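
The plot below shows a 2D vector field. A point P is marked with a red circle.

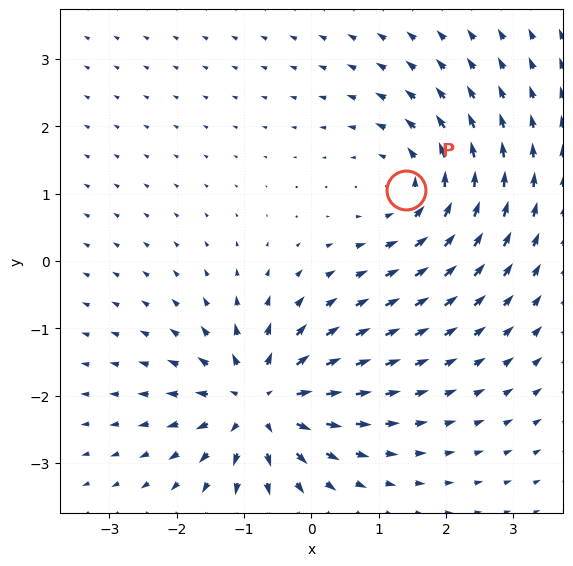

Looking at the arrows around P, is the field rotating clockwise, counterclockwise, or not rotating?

Near P at (1.4, 1.0) the arrows circulate counterclockwise. The curl (z-component) there is about +4; positive curl means counterclockwise rotation.

counterclockwise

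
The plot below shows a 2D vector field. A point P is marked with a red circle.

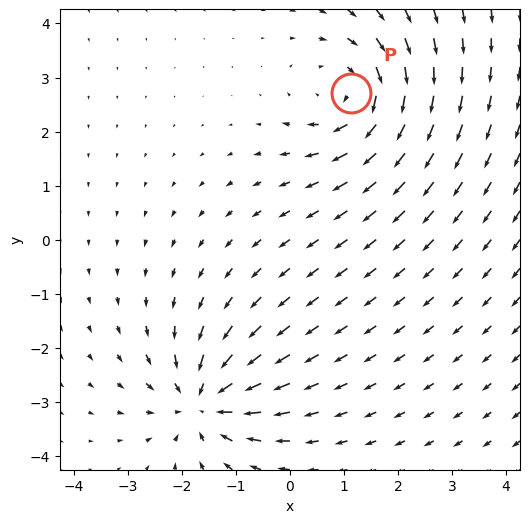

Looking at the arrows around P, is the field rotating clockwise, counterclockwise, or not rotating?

clockwise

Near P at (1.1, 2.7) the arrows circulate clockwise. The curl (z-component) there is about -4; negative curl means clockwise rotation.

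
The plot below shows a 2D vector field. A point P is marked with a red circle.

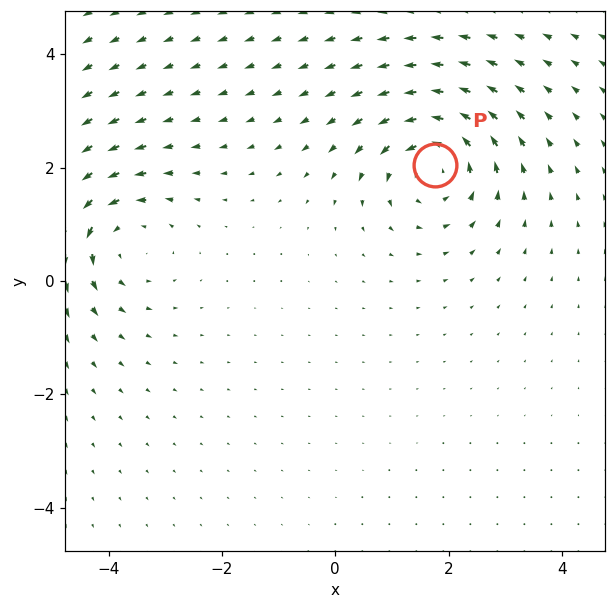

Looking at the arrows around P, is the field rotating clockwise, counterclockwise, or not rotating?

counterclockwise

Near P at (1.8, 2.0) the arrows circulate counterclockwise. The curl (z-component) there is about +5; positive curl means counterclockwise rotation.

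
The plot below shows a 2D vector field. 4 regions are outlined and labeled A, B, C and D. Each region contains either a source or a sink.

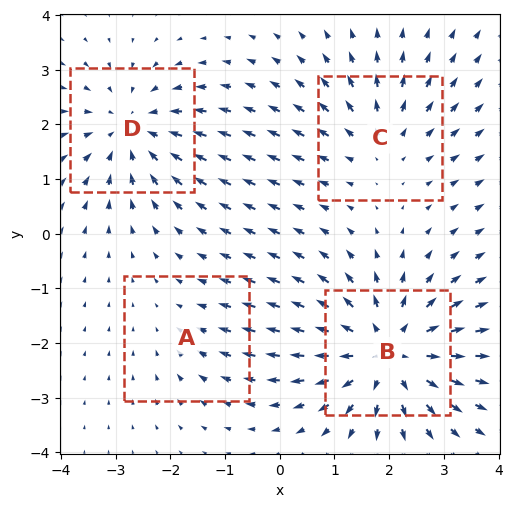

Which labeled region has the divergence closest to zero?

A

Divergence at each region's feature centre — A: about -2, B: about +6, C: about +3, D: about -4. Region A is closest to zero.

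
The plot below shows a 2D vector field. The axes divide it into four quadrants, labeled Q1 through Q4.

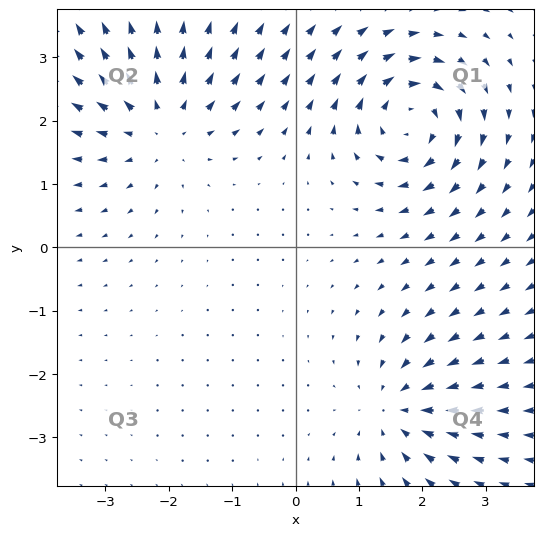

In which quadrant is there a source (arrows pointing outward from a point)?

Q2

The source sits at approximately (-2.1, 1.9), which lies in quadrant Q2. The divergence there is about +4, positive as expected for a source.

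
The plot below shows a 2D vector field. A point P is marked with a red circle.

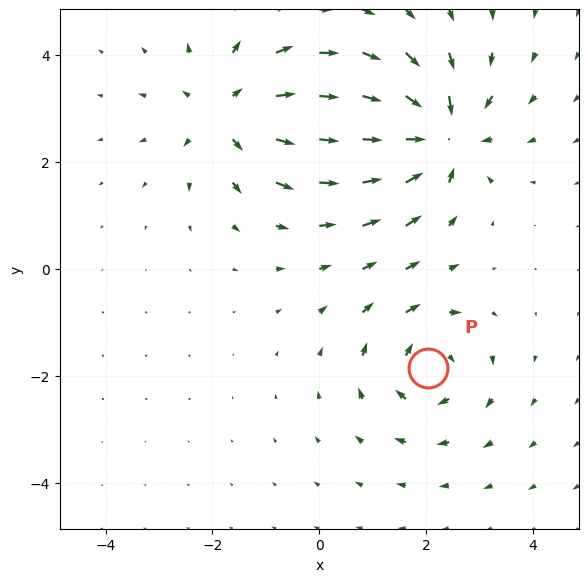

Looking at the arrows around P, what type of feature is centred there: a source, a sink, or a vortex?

vortex

At P (2.0, -1.9) the arrows circulate clockwise. Divergence ≈0, curl about -4 — near-zero divergence with nonzero curl is a vortex.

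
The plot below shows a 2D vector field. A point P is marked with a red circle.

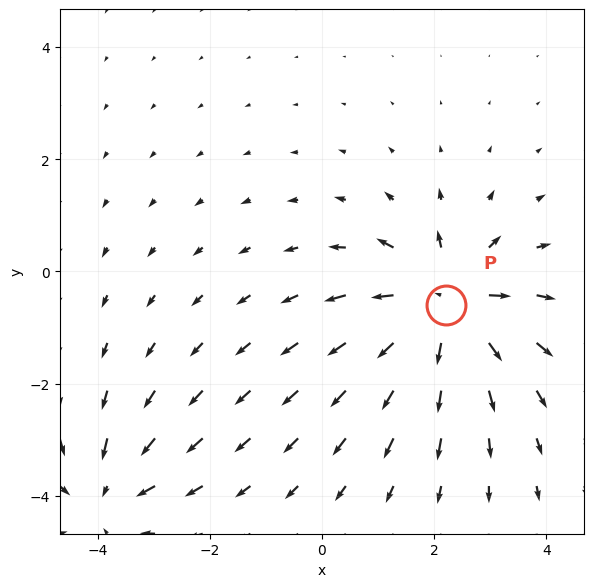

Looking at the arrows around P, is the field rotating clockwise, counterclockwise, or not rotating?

not rotating

Near P at (2.2, -0.6) the arrows show no circulation. The curl there is ≈0.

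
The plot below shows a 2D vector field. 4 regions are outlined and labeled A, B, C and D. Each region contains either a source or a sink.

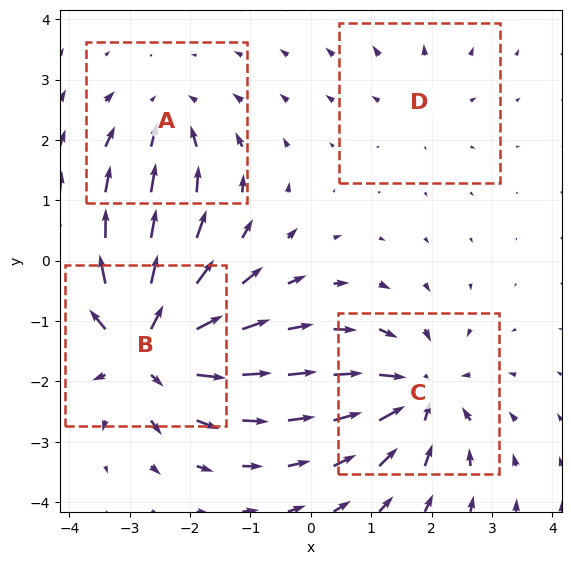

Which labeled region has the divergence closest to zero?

D

Divergence at each region's feature centre — A: about -4, B: about +8, C: about -6, D: about +2. Region D is closest to zero.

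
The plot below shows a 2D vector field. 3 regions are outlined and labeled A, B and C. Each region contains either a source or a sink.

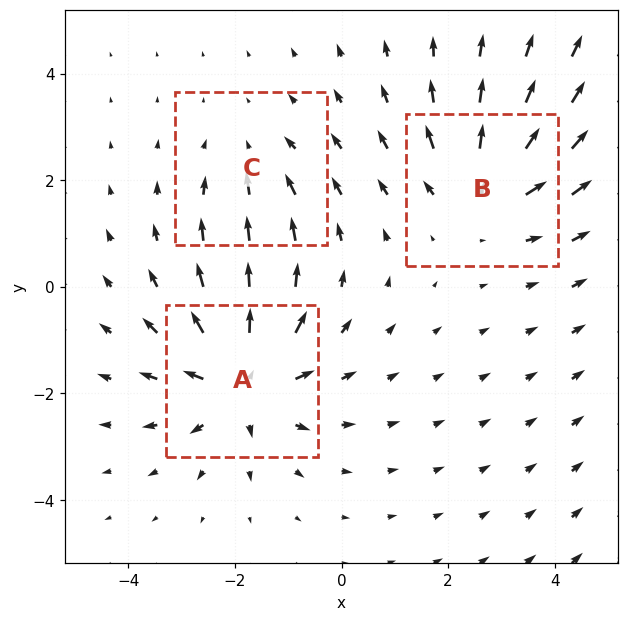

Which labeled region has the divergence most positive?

Divergence at each region's feature centre — A: about +5, B: about +3, C: about -2. Region A is most positive.

A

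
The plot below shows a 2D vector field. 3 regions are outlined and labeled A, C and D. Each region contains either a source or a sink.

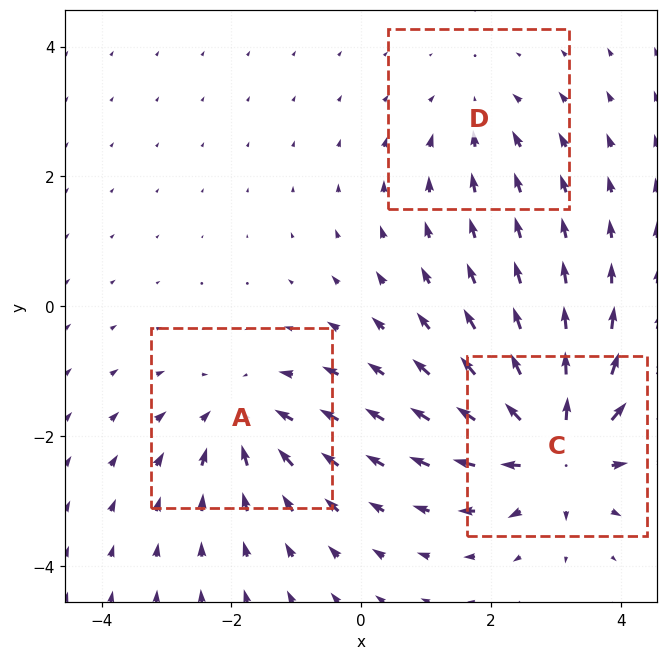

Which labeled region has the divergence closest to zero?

D

Divergence at each region's feature centre — A: about -3, C: about +5, D: about -2. Region D is closest to zero.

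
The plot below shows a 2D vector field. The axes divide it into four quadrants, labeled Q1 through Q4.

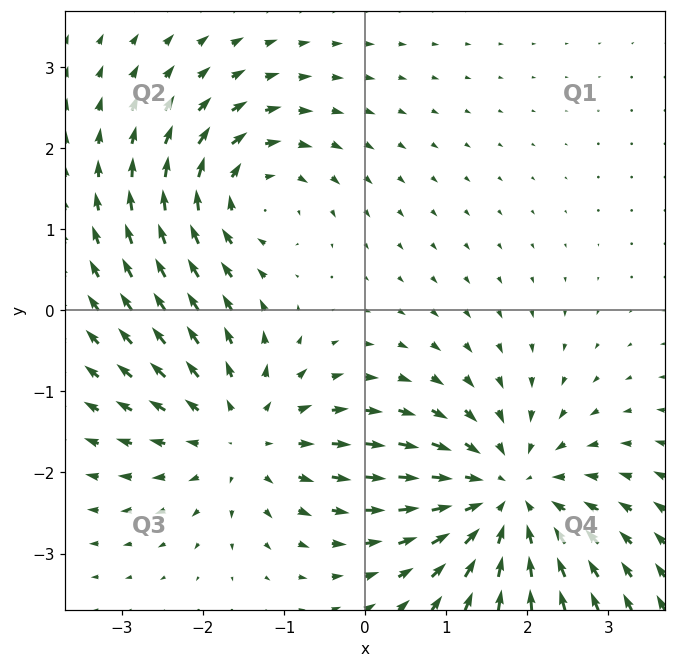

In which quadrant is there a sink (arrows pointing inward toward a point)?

The sink sits at approximately (1.7, -2.3), which lies in quadrant Q4. The divergence there is about -4, negative as expected for a sink.

Q4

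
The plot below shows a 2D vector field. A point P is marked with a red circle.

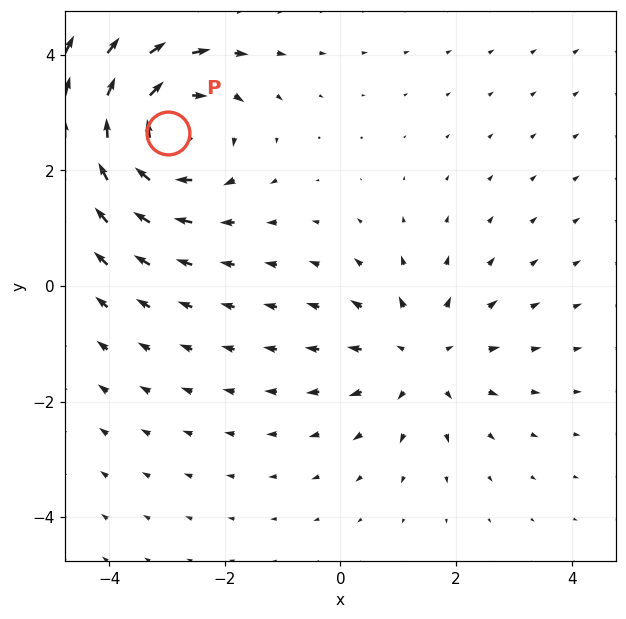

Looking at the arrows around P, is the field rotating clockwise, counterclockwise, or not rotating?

Near P at (-3.0, 2.7) the arrows circulate clockwise. The curl (z-component) there is about -4; negative curl means clockwise rotation.

clockwise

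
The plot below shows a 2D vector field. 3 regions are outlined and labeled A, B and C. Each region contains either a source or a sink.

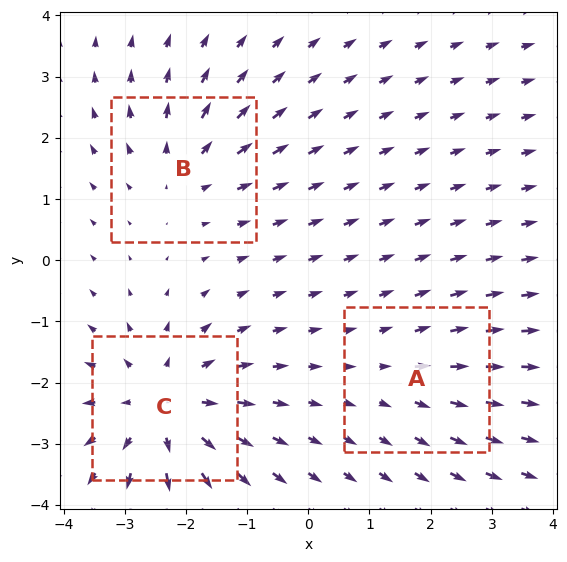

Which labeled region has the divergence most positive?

C

Divergence at each region's feature centre — A: about +2, B: about +3, C: about +5. Region C is most positive.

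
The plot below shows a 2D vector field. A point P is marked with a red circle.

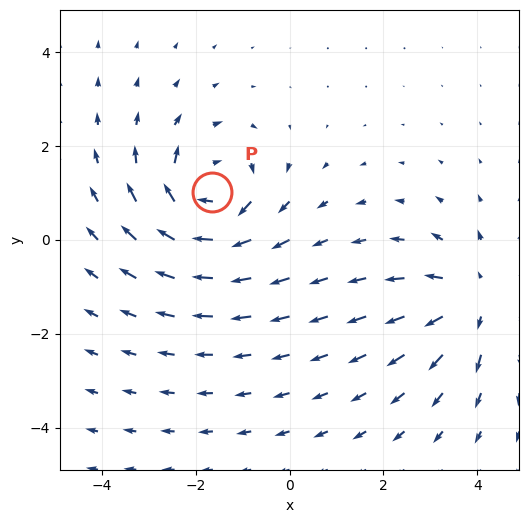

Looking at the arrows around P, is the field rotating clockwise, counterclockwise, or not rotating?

clockwise

Near P at (-1.7, 1.0) the arrows circulate clockwise. The curl (z-component) there is about -5; negative curl means clockwise rotation.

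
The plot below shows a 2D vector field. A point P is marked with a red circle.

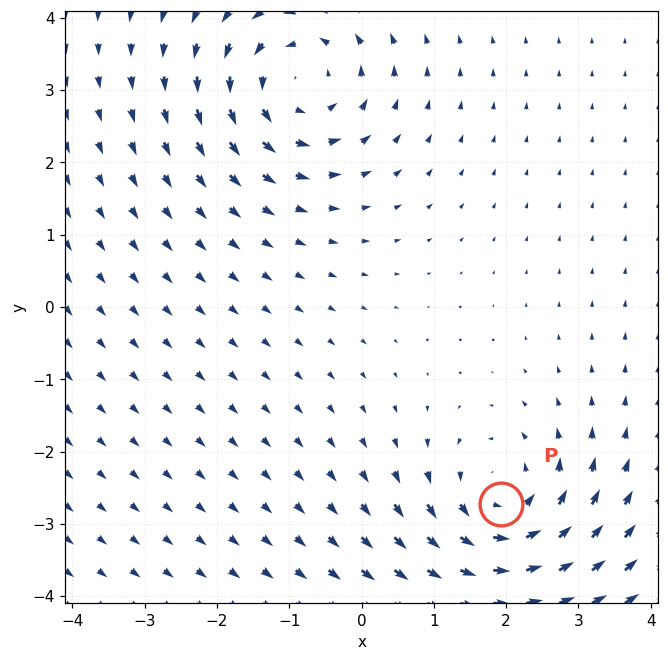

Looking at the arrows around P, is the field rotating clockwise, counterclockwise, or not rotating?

counterclockwise

Near P at (1.9, -2.7) the arrows circulate counterclockwise. The curl (z-component) there is about +5; positive curl means counterclockwise rotation.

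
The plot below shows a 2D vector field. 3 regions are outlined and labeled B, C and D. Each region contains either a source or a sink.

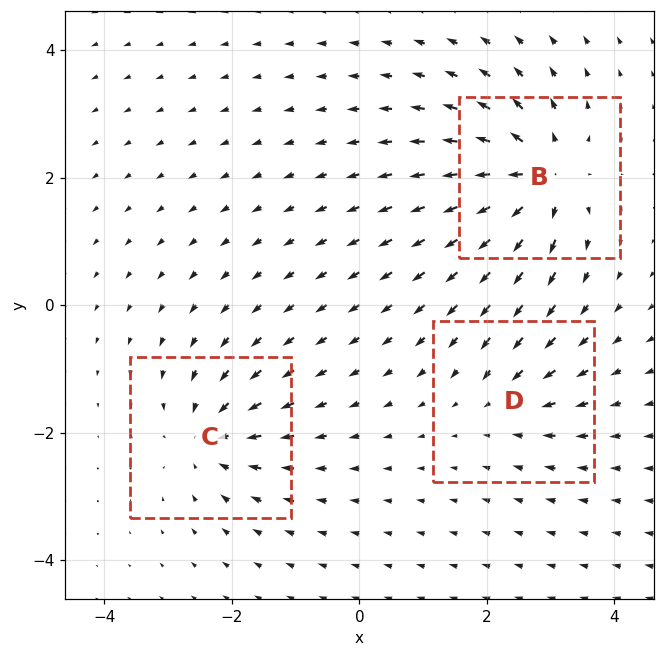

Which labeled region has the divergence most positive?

Divergence at each region's feature centre — B: about +6, C: about -4, D: about -3. Region B is most positive.

B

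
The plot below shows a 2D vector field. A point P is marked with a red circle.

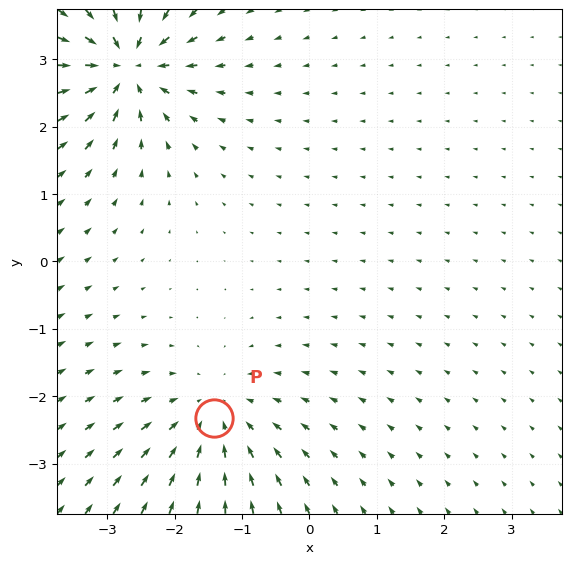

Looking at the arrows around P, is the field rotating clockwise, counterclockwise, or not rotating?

not rotating

Near P at (-1.4, -2.3) the arrows show no circulation. The curl there is ≈0.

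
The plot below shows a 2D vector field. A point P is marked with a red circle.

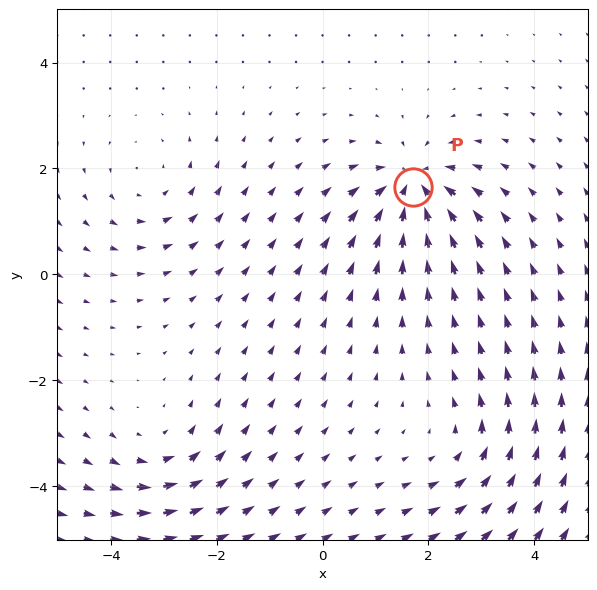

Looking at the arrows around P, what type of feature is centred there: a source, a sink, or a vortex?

sink

At P (1.7, 1.7) the arrows converge inward. Divergence about -7, curl ≈0 — negative divergence with near-zero curl is a sink.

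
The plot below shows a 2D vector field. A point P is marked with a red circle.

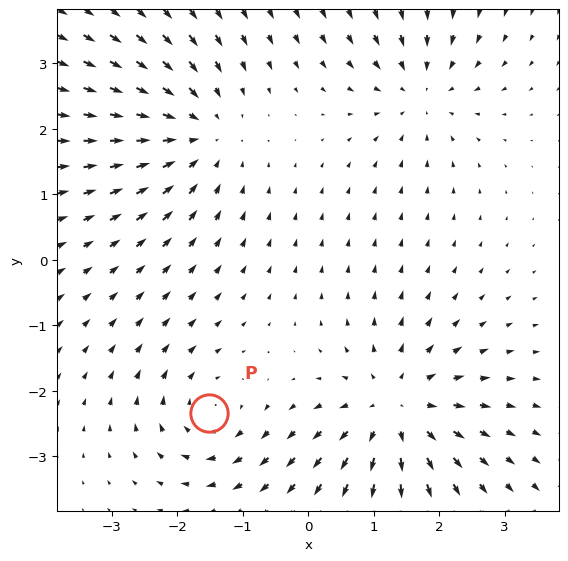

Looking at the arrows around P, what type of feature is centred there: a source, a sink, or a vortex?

vortex

At P (-1.5, -2.3) the arrows circulate clockwise. Divergence ≈0, curl about -4 — near-zero divergence with nonzero curl is a vortex.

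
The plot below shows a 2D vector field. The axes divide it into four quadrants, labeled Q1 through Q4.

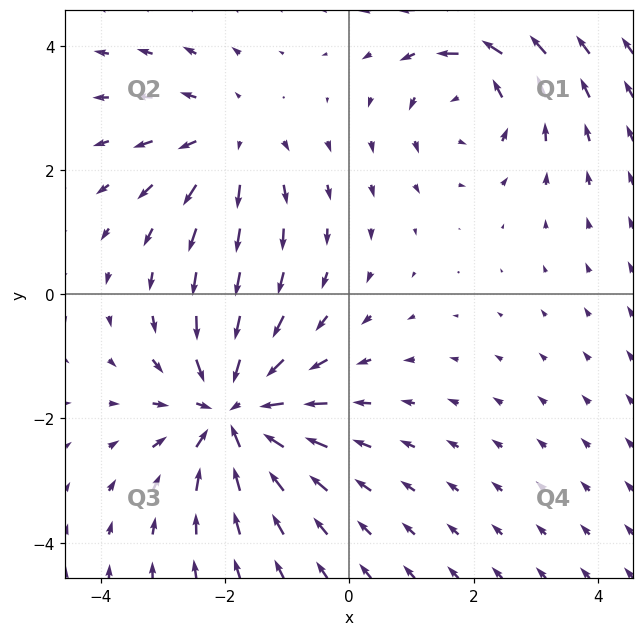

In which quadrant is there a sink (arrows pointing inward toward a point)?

Q3

The sink sits at approximately (-1.9, -1.9), which lies in quadrant Q3. The divergence there is about -5, negative as expected for a sink.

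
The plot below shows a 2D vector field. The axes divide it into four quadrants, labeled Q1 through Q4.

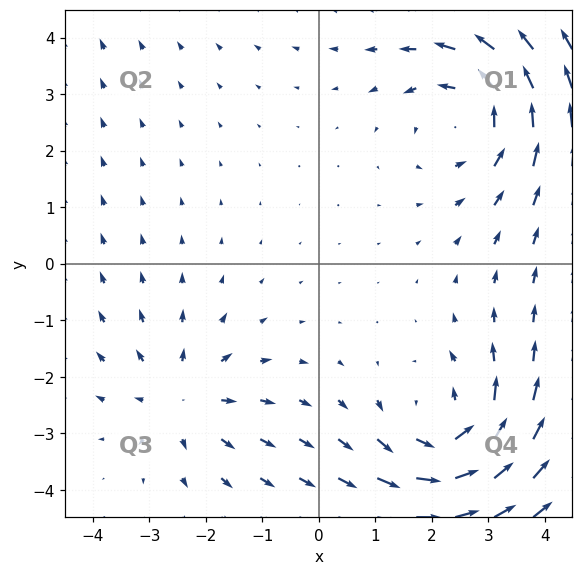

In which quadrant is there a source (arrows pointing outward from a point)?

Q3

The source sits at approximately (-2.4, -2.4), which lies in quadrant Q3. The divergence there is about +3, positive as expected for a source.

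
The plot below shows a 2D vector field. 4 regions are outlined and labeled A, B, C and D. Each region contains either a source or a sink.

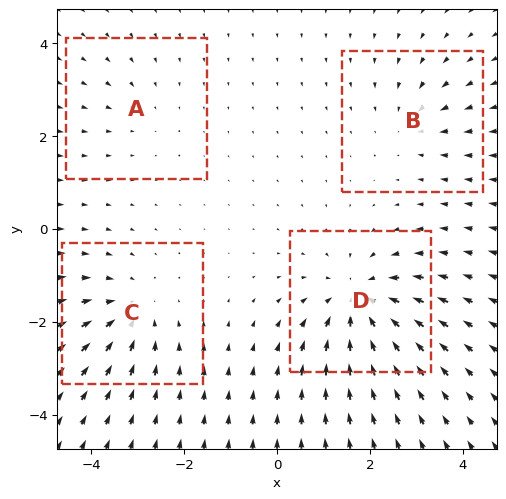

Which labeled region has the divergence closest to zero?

A

Divergence at each region's feature centre — A: about -2, B: about -3, C: about -4, D: about -6. Region A is closest to zero.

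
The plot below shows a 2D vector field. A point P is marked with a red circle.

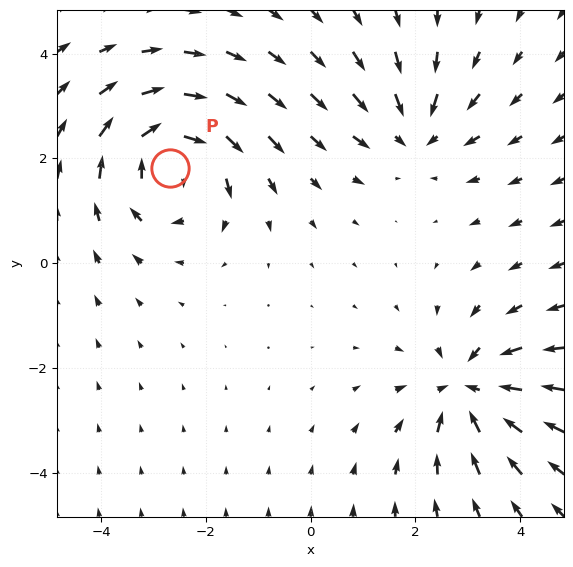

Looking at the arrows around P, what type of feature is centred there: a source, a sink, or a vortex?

vortex

At P (-2.7, 1.8) the arrows circulate clockwise. Divergence ≈0, curl about -5 — near-zero divergence with nonzero curl is a vortex.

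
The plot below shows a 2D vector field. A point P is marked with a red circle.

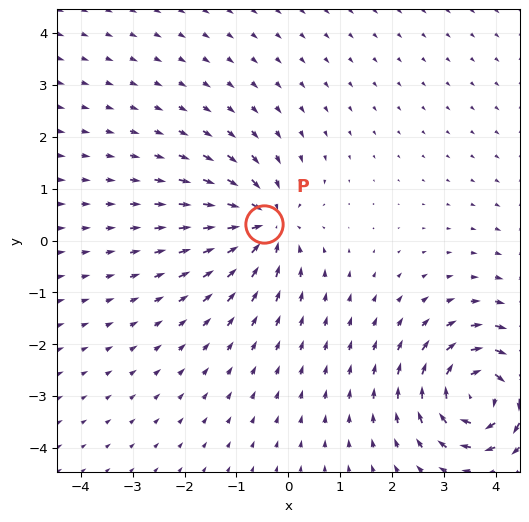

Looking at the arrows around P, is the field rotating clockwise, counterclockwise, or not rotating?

not rotating

Near P at (-0.5, 0.3) the arrows show no circulation. The curl there is ≈0.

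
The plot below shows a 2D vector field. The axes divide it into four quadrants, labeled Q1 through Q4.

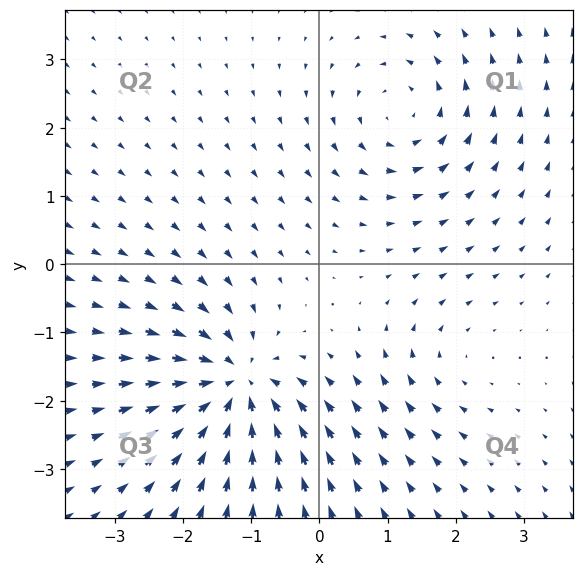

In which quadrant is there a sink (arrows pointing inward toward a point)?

Q3

The sink sits at approximately (-1.2, -1.8), which lies in quadrant Q3. The divergence there is about -7, negative as expected for a sink.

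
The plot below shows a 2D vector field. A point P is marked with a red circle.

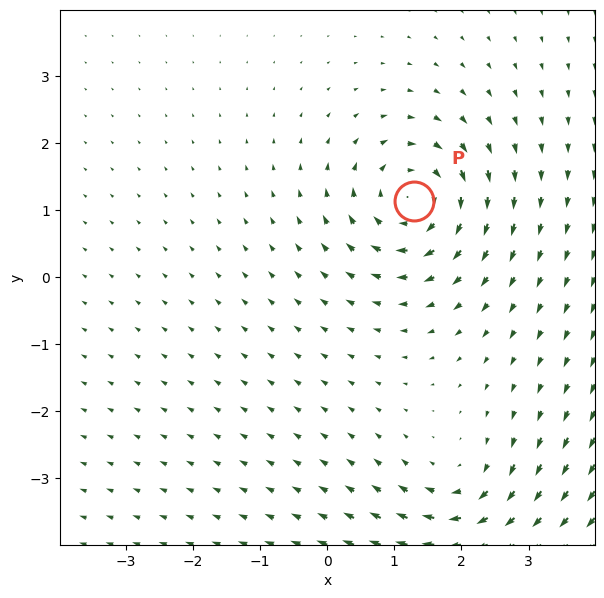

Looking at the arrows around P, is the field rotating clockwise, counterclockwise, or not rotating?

clockwise

Near P at (1.3, 1.1) the arrows circulate clockwise. The curl (z-component) there is about -6; negative curl means clockwise rotation.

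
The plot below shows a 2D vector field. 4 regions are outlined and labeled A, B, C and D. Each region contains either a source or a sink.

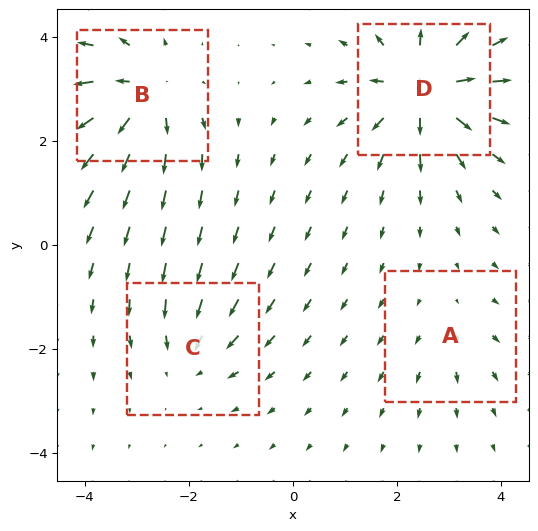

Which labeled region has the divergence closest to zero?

A

Divergence at each region's feature centre — A: about +2, B: about +6, C: about -4, D: about +8. Region A is closest to zero.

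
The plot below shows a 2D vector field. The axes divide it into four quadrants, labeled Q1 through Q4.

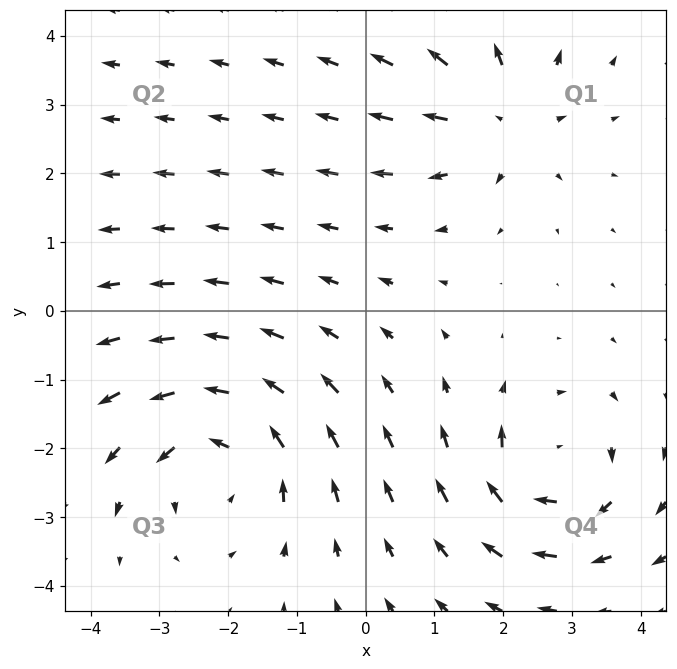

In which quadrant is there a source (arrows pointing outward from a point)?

Q1

The source sits at approximately (2.0, 2.8), which lies in quadrant Q1. The divergence there is about +4, positive as expected for a source.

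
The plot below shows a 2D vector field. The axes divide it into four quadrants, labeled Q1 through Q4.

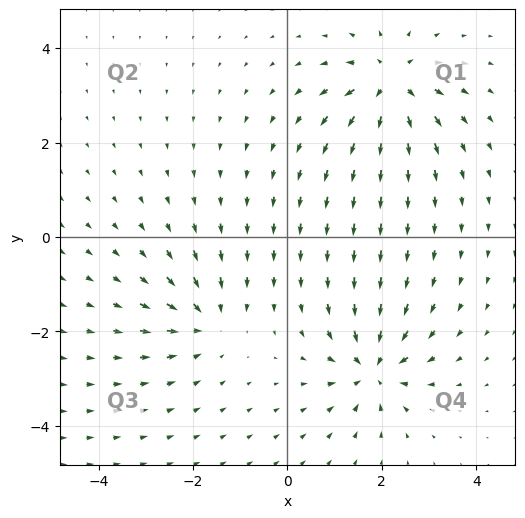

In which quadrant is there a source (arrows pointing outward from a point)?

The source sits at approximately (2.2, 3.2), which lies in quadrant Q1. The divergence there is about +7, positive as expected for a source.

Q1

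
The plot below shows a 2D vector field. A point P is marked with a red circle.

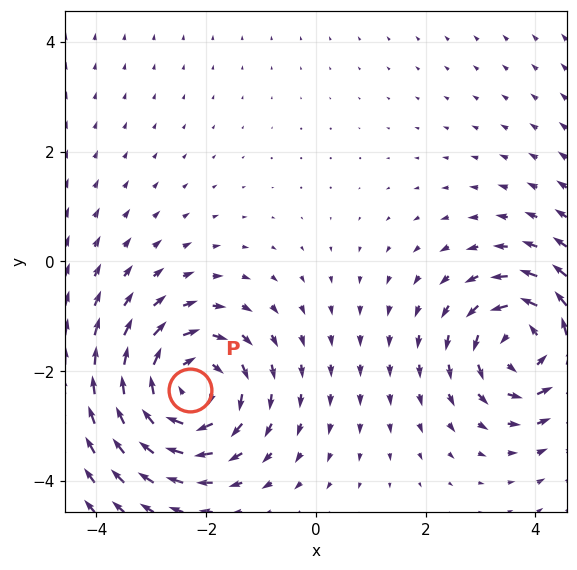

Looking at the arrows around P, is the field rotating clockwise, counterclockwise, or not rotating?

clockwise

Near P at (-2.3, -2.3) the arrows circulate clockwise. The curl (z-component) there is about -4; negative curl means clockwise rotation.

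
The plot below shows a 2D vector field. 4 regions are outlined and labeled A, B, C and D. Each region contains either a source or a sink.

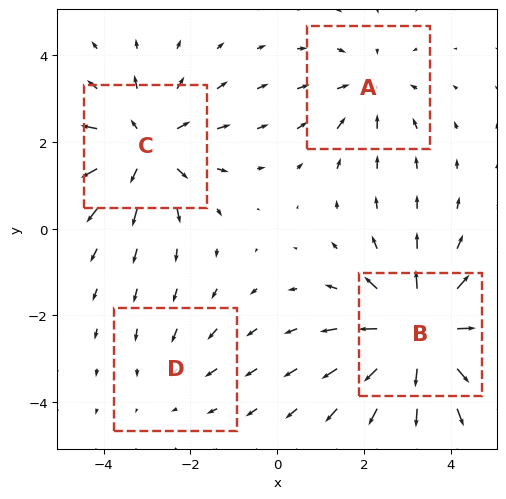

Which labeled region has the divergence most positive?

Divergence at each region's feature centre — A: about -3, B: about +6, C: about +5, D: about -2. Region B is most positive.

B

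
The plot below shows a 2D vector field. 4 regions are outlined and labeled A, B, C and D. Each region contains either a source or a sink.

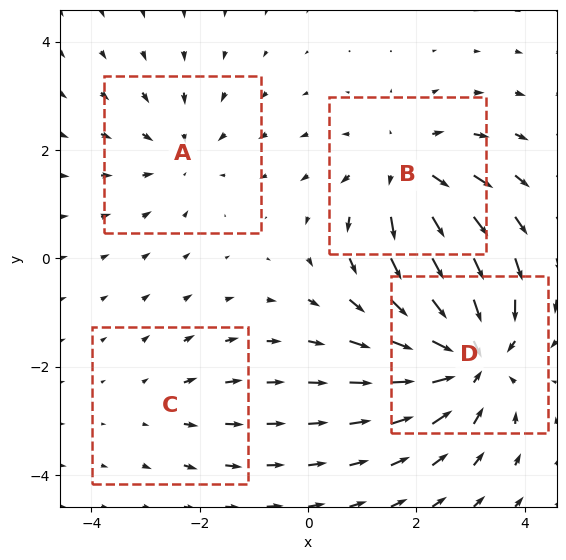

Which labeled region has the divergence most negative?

D

Divergence at each region's feature centre — A: about -3, B: about +4, C: about +2, D: about -6. Region D is most negative.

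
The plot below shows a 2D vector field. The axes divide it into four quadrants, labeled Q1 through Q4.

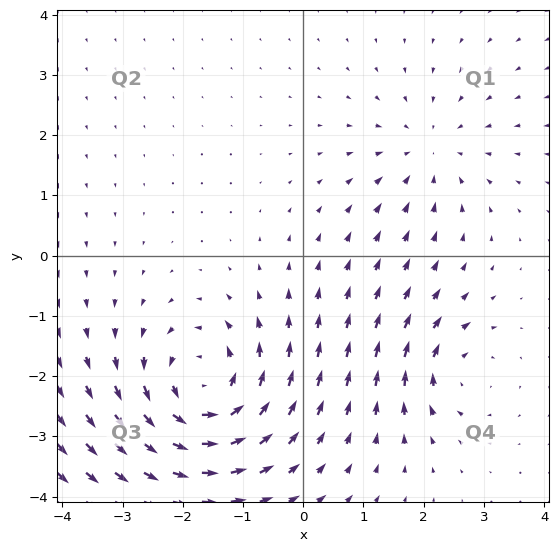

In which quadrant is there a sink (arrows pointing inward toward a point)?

Q1

The sink sits at approximately (2.1, 1.7), which lies in quadrant Q1. The divergence there is about -3, negative as expected for a sink.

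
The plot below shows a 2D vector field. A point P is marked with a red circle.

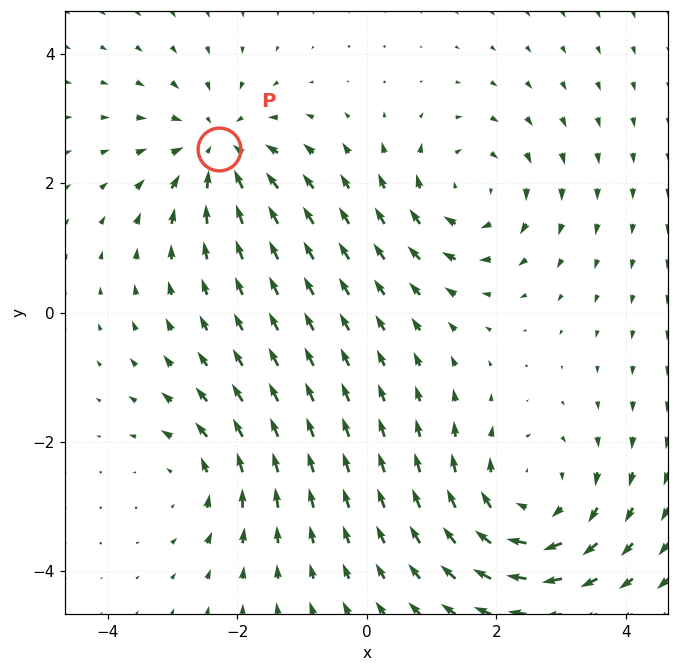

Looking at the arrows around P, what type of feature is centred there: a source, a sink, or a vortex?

At P (-2.3, 2.5) the arrows converge inward. Divergence about -4, curl ≈0 — negative divergence with near-zero curl is a sink.

sink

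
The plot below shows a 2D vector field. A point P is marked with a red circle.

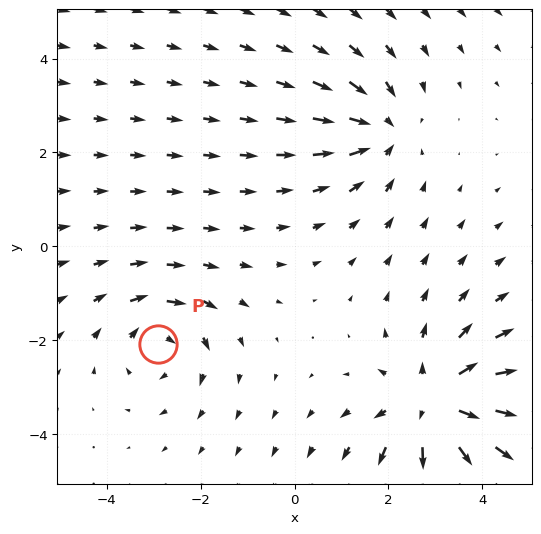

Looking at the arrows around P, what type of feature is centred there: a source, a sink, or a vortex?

vortex

At P (-2.9, -2.1) the arrows circulate clockwise. Divergence ≈0, curl about -3 — near-zero divergence with nonzero curl is a vortex.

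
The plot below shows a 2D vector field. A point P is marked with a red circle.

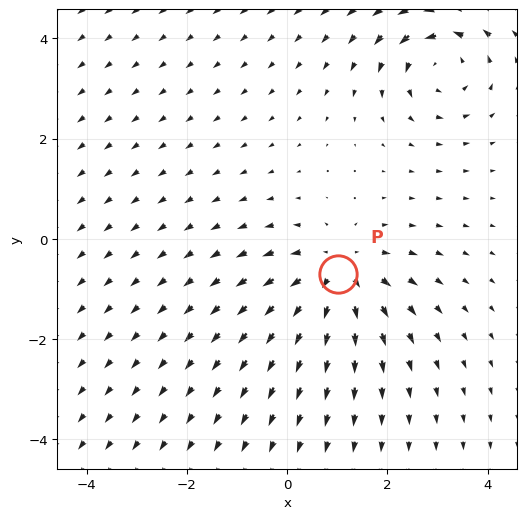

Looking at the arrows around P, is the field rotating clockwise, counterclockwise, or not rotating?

Near P at (1.0, -0.7) the arrows show no circulation. The curl there is ≈0.

not rotating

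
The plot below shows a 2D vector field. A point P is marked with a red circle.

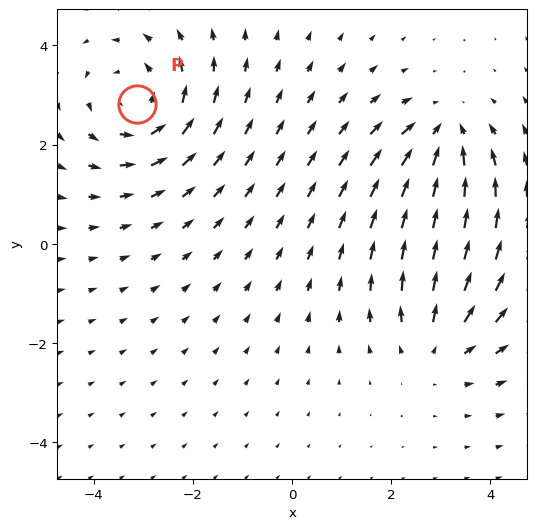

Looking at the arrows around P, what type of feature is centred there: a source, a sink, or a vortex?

vortex

At P (-3.1, 2.8) the arrows circulate counterclockwise. Divergence ≈0, curl about +3 — near-zero divergence with nonzero curl is a vortex.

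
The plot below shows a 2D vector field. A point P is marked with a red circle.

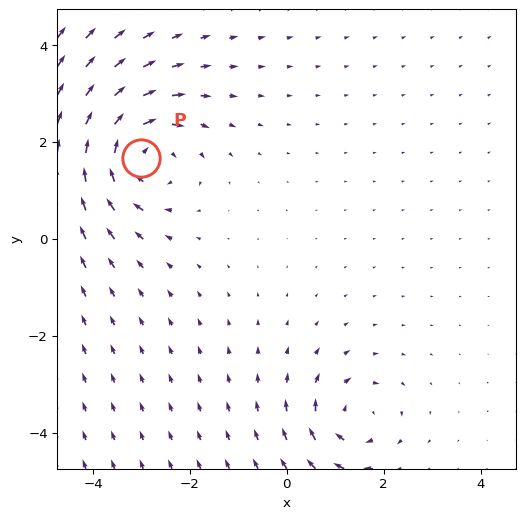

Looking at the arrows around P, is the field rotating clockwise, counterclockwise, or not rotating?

clockwise

Near P at (-3.0, 1.7) the arrows circulate clockwise. The curl (z-component) there is about -5; negative curl means clockwise rotation.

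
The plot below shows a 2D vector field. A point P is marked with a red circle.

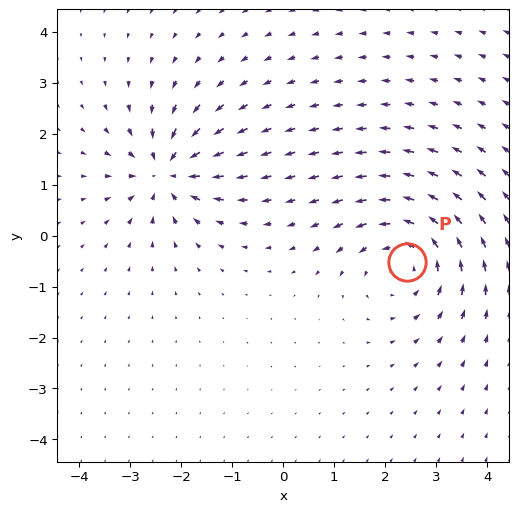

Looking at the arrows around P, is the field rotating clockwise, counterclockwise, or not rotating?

counterclockwise

Near P at (2.4, -0.5) the arrows circulate counterclockwise. The curl (z-component) there is about +4; positive curl means counterclockwise rotation.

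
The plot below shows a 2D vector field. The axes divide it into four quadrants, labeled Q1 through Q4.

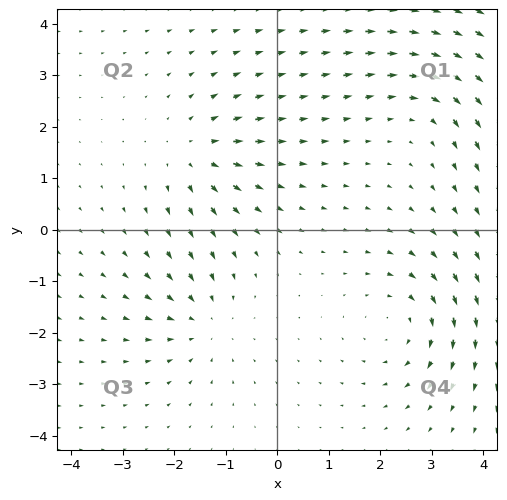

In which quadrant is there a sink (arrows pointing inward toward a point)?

The sink sits at approximately (-1.4, -1.8), which lies in quadrant Q3. The divergence there is about -3, negative as expected for a sink.

Q3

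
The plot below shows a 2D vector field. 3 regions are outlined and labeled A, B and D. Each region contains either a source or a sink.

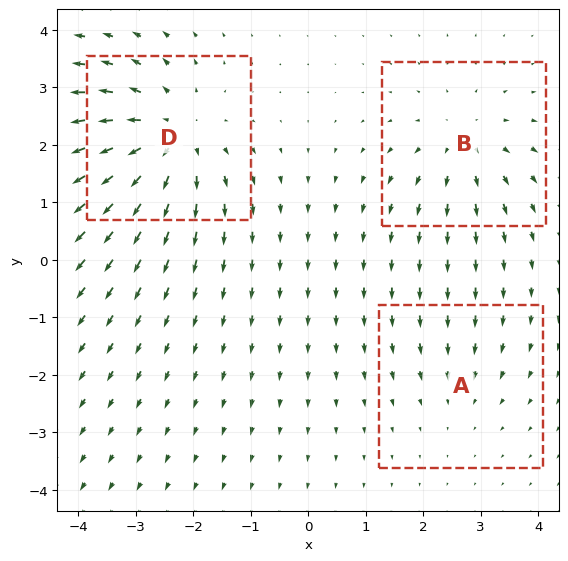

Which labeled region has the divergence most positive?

D

Divergence at each region's feature centre — A: about -2, B: about +3, D: about +5. Region D is most positive.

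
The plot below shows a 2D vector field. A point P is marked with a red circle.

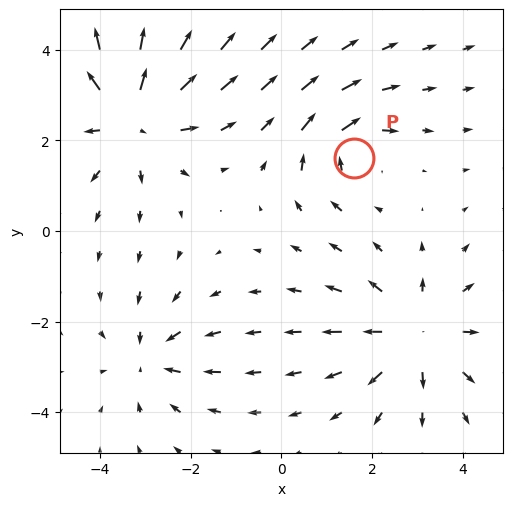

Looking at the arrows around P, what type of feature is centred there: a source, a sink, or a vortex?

At P (1.6, 1.6) the arrows circulate clockwise. Divergence ≈0, curl about -3 — near-zero divergence with nonzero curl is a vortex.

vortex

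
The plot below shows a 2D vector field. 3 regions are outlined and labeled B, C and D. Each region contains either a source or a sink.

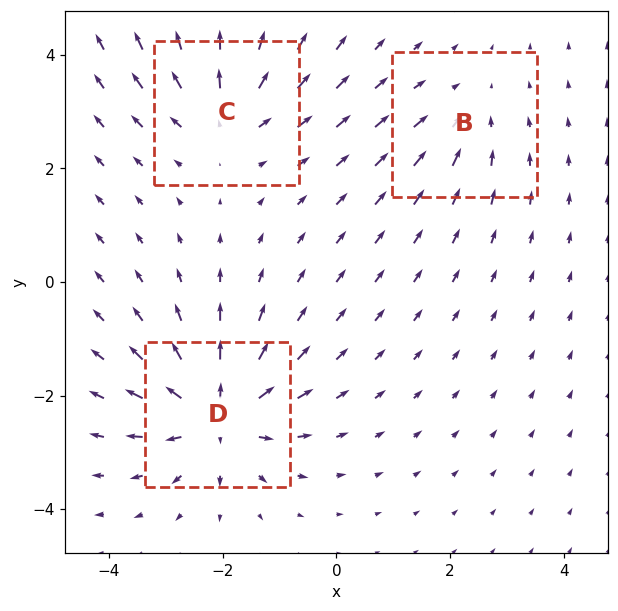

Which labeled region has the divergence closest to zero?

B

Divergence at each region's feature centre — B: about -2, C: about +4, D: about +6. Region B is closest to zero.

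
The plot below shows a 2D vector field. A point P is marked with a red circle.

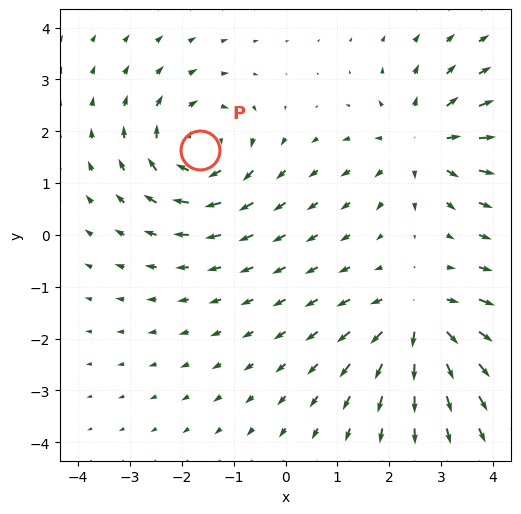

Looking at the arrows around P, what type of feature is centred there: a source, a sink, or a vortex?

At P (-1.6, 1.6) the arrows circulate clockwise. Divergence ≈0, curl about -4 — near-zero divergence with nonzero curl is a vortex.

vortex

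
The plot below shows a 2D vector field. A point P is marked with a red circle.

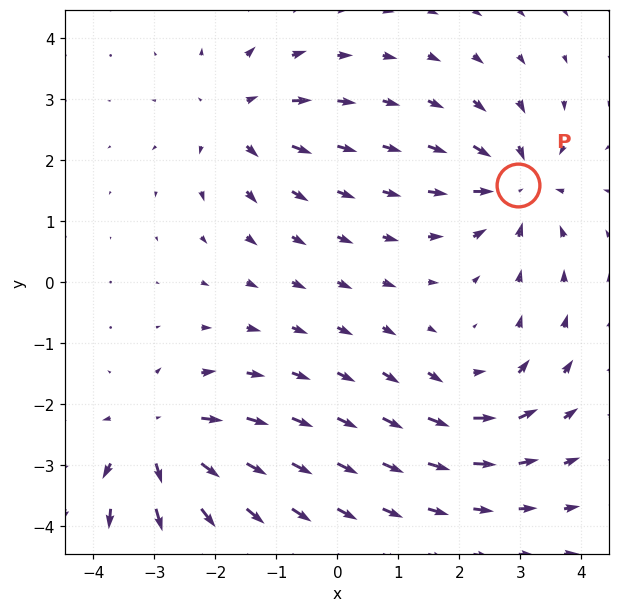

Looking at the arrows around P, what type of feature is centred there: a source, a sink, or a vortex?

sink

At P (3.0, 1.6) the arrows converge inward. Divergence about -5, curl ≈0 — negative divergence with near-zero curl is a sink.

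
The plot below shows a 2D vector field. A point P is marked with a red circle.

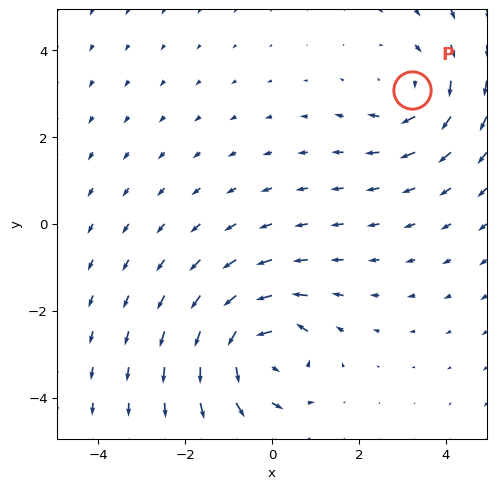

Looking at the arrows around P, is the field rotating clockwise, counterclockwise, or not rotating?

clockwise

Near P at (3.2, 3.1) the arrows circulate clockwise. The curl (z-component) there is about -3; negative curl means clockwise rotation.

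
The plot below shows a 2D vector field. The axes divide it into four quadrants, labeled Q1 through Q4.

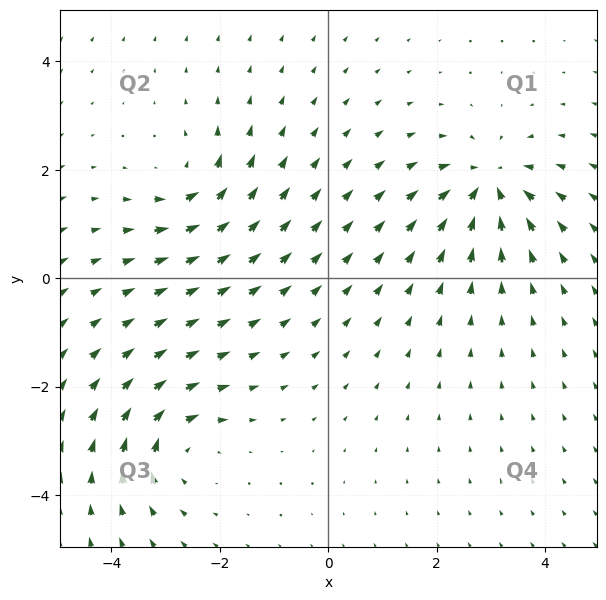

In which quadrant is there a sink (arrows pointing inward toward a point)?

The sink sits at approximately (3.0, 1.7), which lies in quadrant Q1. The divergence there is about -6, negative as expected for a sink.

Q1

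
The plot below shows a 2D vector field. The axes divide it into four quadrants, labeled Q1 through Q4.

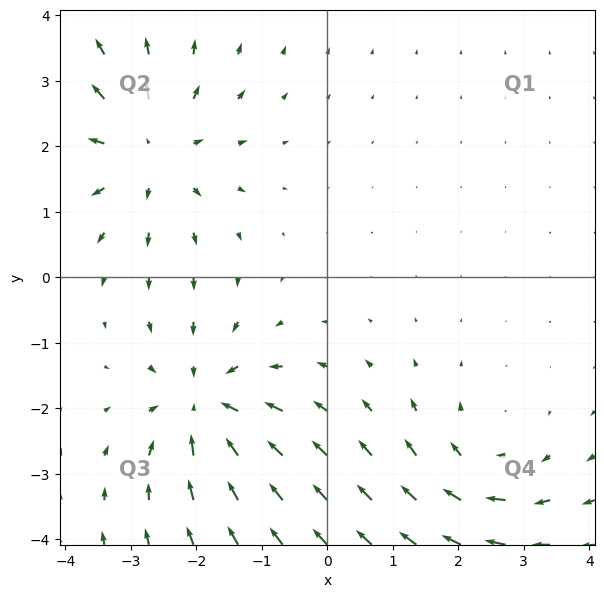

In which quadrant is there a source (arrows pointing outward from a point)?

Q2

The source sits at approximately (-2.7, 1.9), which lies in quadrant Q2. The divergence there is about +4, positive as expected for a source.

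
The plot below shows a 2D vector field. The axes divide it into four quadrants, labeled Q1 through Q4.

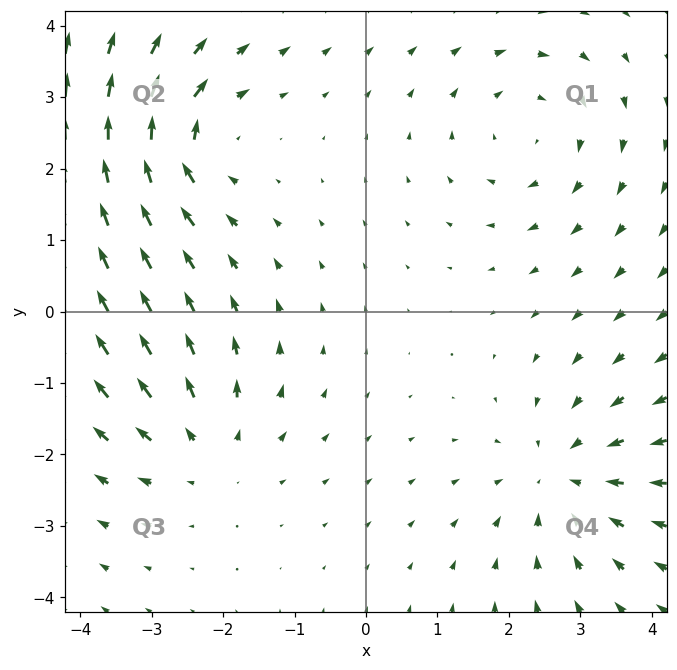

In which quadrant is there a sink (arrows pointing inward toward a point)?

Q4

The sink sits at approximately (2.7, -2.3), which lies in quadrant Q4. The divergence there is about -4, negative as expected for a sink.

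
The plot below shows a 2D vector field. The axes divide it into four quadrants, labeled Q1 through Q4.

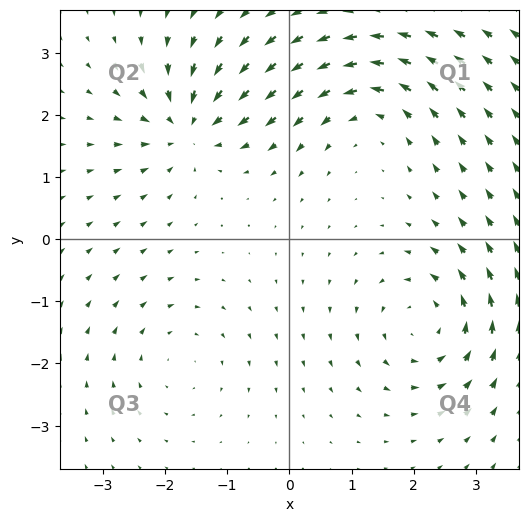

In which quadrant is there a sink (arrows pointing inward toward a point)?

Q2

The sink sits at approximately (-1.6, 1.8), which lies in quadrant Q2. The divergence there is about -6, negative as expected for a sink.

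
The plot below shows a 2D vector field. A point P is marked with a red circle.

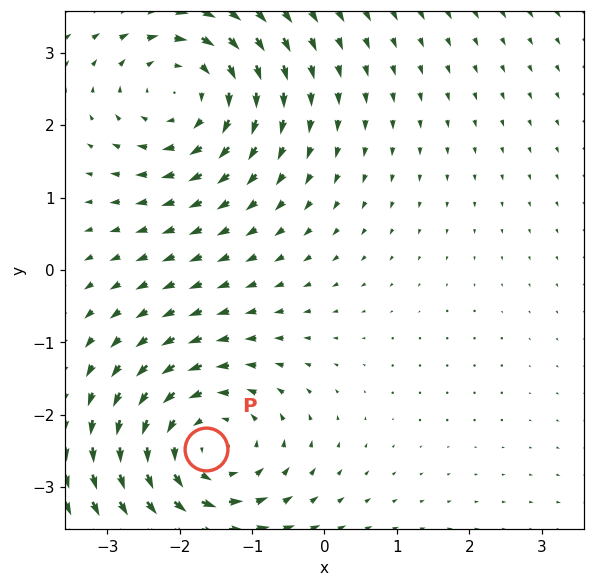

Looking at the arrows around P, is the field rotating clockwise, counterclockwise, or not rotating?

Near P at (-1.6, -2.5) the arrows circulate counterclockwise. The curl (z-component) there is about +3; positive curl means counterclockwise rotation.

counterclockwise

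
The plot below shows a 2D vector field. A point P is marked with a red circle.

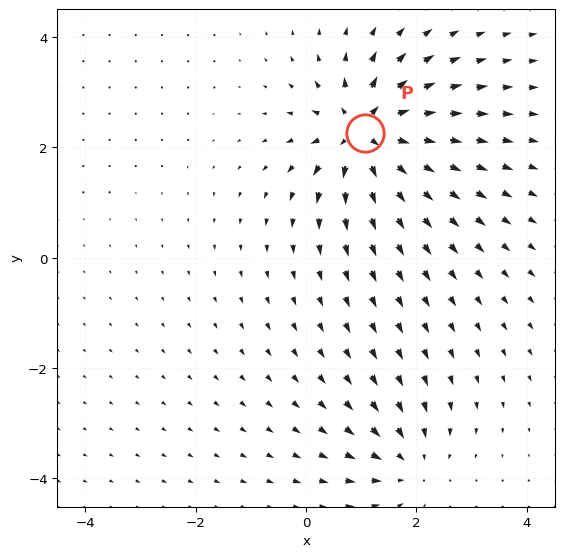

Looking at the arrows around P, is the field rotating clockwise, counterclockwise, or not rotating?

not rotating

Near P at (1.1, 2.3) the arrows show no circulation. The curl there is ≈0.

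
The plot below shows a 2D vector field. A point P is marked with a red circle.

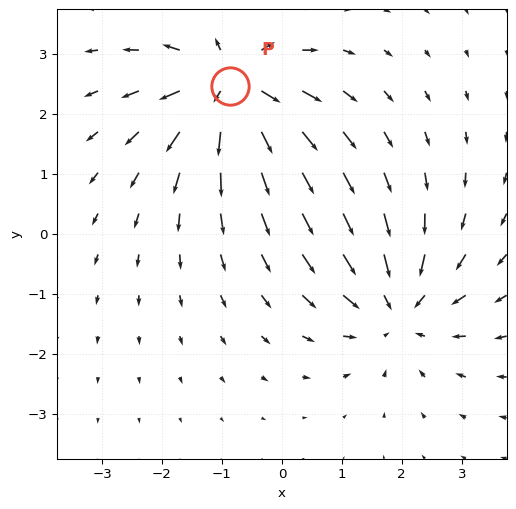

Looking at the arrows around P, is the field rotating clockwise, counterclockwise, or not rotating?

Near P at (-0.9, 2.5) the arrows show no circulation. The curl there is ≈0.

not rotating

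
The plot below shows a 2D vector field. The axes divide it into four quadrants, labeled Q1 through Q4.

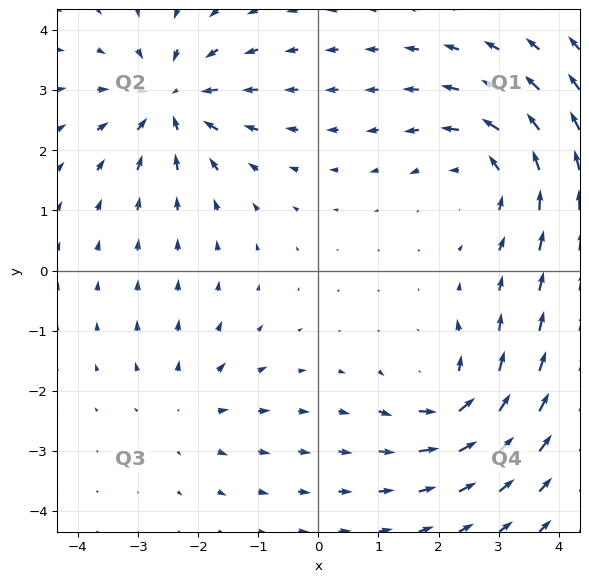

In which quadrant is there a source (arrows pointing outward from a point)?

The source sits at approximately (-2.2, -2.3), which lies in quadrant Q3. The divergence there is about +3, positive as expected for a source.

Q3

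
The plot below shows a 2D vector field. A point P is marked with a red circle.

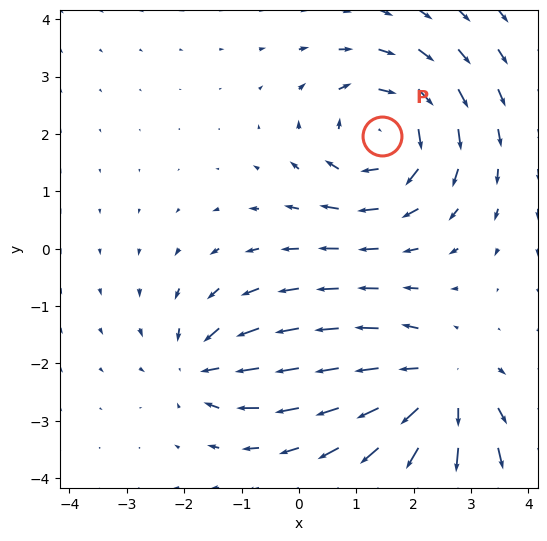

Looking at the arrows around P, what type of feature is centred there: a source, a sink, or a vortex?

vortex

At P (1.5, 2.0) the arrows circulate clockwise. Divergence ≈0, curl about -5 — near-zero divergence with nonzero curl is a vortex.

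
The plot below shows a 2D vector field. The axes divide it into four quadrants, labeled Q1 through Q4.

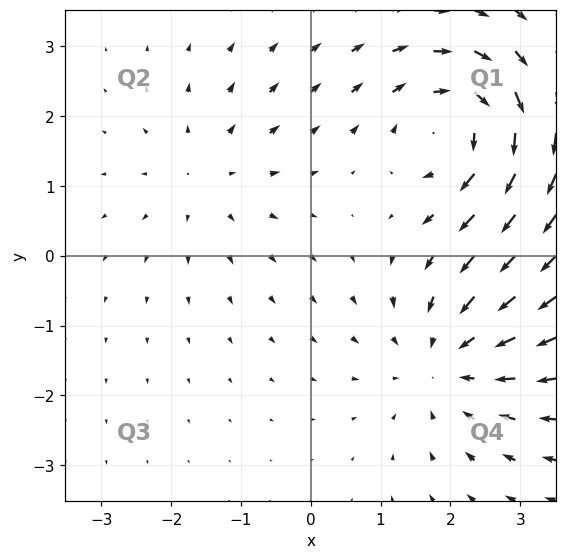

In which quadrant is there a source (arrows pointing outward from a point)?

Q2

The source sits at approximately (-1.5, 1.1), which lies in quadrant Q2. The divergence there is about +3, positive as expected for a source.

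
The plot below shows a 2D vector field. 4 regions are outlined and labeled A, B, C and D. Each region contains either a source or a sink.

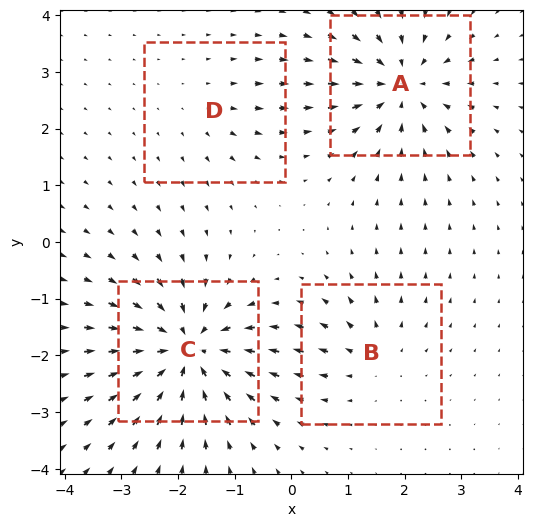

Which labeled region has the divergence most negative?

C

Divergence at each region's feature centre — A: about -6, B: about +3, C: about -8, D: about +2. Region C is most negative.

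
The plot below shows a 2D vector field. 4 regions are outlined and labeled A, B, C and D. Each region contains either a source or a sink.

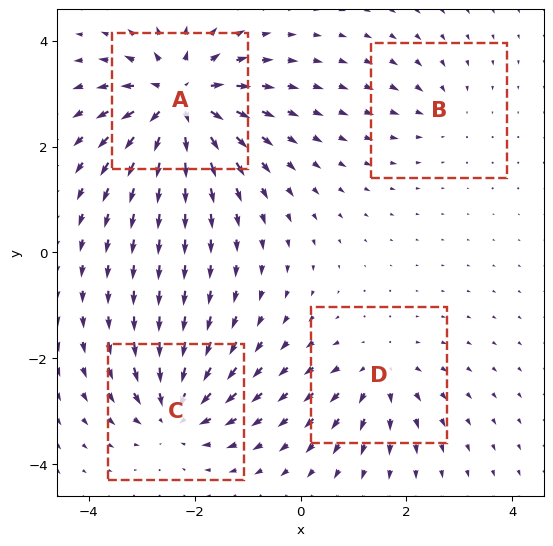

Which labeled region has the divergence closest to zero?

B

Divergence at each region's feature centre — A: about +9, B: about -3, C: about -6, D: about +4. Region B is closest to zero.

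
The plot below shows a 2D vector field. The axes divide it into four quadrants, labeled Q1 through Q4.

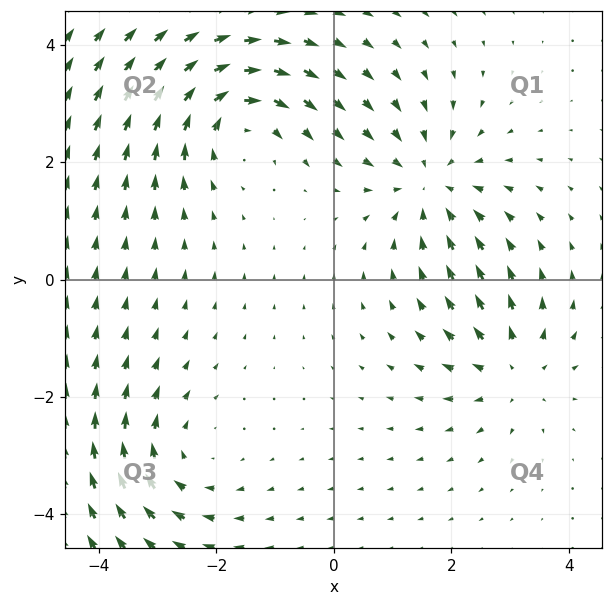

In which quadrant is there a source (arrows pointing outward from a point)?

The source sits at approximately (3.1, -1.5), which lies in quadrant Q4. The divergence there is about +4, positive as expected for a source.

Q4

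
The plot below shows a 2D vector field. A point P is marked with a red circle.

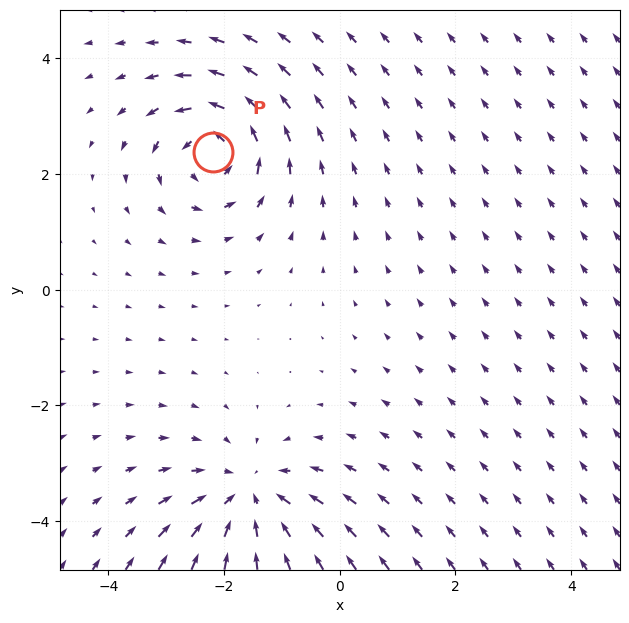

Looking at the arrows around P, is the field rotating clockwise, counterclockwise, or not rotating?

Near P at (-2.2, 2.4) the arrows circulate counterclockwise. The curl (z-component) there is about +4; positive curl means counterclockwise rotation.

counterclockwise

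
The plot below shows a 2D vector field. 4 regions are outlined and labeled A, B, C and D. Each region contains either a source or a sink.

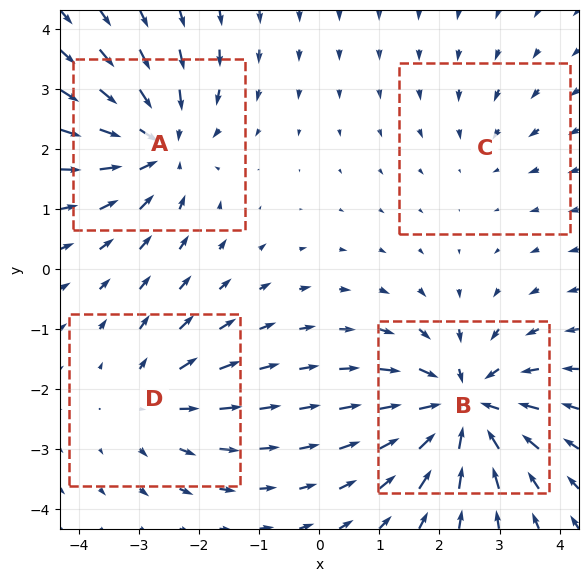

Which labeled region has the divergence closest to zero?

Divergence at each region's feature centre — A: about -5, B: about -7, C: about -2, D: about +3. Region C is closest to zero.

C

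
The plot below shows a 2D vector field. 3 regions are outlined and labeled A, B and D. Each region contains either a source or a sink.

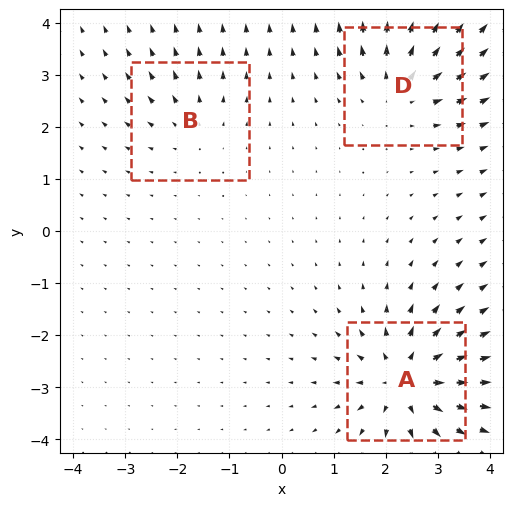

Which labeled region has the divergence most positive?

Divergence at each region's feature centre — A: about +6, B: about +2, D: about +4. Region A is most positive.

A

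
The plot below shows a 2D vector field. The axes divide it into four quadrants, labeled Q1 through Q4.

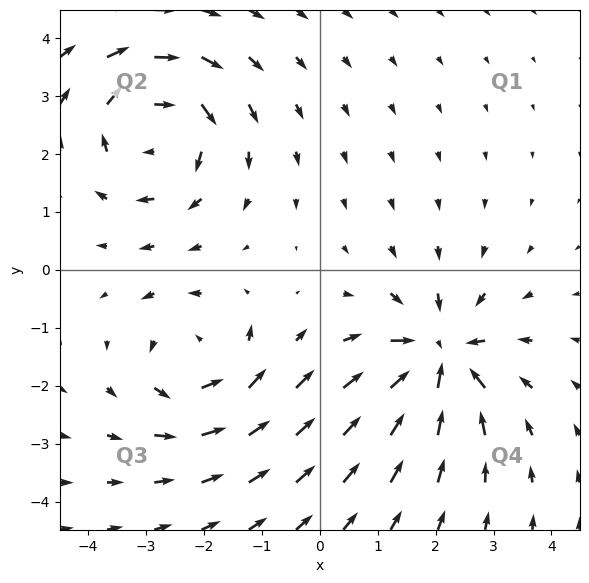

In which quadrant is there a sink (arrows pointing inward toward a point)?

Q4

The sink sits at approximately (2.1, -1.5), which lies in quadrant Q4. The divergence there is about -5, negative as expected for a sink.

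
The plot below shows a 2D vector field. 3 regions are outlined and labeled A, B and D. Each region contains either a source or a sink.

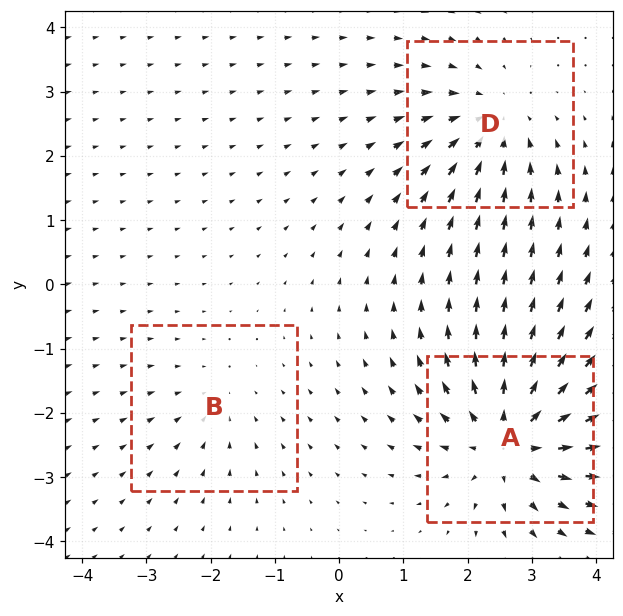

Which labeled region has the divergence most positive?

Divergence at each region's feature centre — A: about +5, B: about -2, D: about -4. Region A is most positive.

A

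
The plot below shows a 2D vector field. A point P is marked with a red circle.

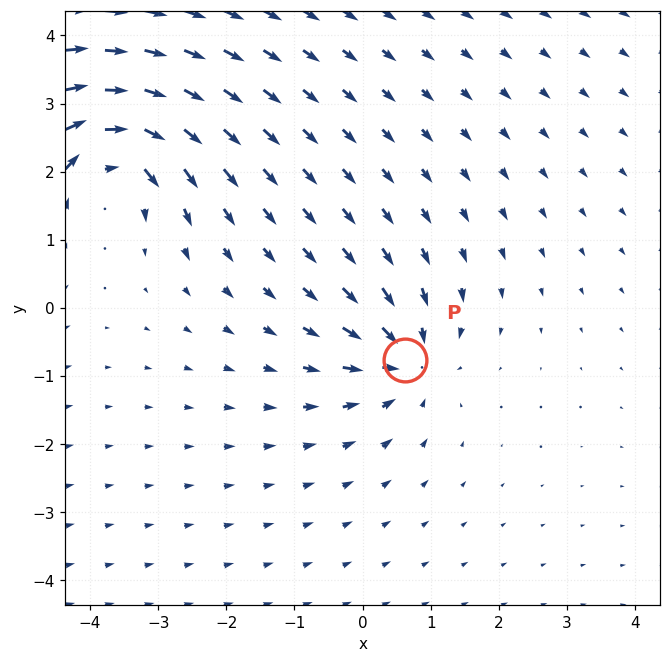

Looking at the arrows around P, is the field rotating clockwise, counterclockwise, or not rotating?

Near P at (0.6, -0.8) the arrows show no circulation. The curl there is ≈0.

not rotating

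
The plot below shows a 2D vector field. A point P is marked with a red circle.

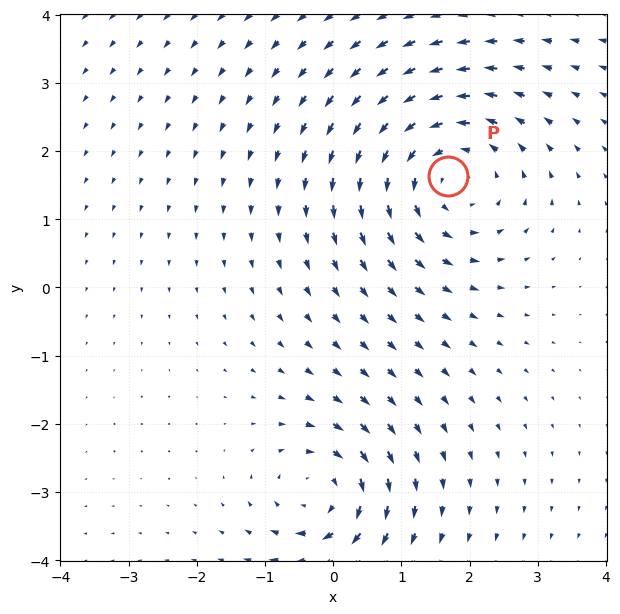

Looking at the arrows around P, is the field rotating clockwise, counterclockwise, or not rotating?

Near P at (1.7, 1.6) the arrows circulate counterclockwise. The curl (z-component) there is about +4; positive curl means counterclockwise rotation.

counterclockwise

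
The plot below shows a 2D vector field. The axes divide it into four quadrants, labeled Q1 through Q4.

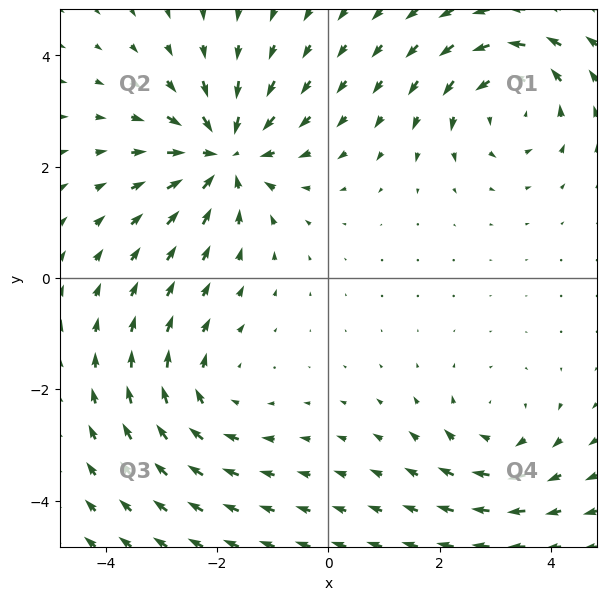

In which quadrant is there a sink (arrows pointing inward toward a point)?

The sink sits at approximately (-1.9, 2.2), which lies in quadrant Q2. The divergence there is about -5, negative as expected for a sink.

Q2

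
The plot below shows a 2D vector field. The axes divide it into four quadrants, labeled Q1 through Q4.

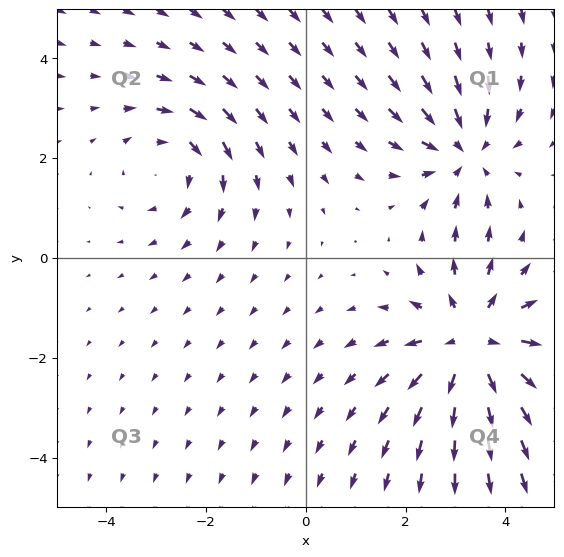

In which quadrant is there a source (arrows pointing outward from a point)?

Q4

The source sits at approximately (3.4, -1.7), which lies in quadrant Q4. The divergence there is about +4, positive as expected for a source.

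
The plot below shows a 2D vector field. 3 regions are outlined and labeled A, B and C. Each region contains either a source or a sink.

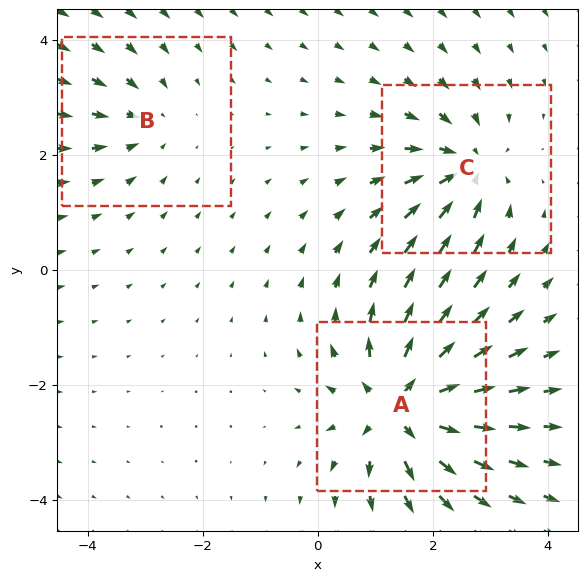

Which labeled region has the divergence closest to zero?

Divergence at each region's feature centre — A: about +6, B: about -2, C: about -4. Region B is closest to zero.

B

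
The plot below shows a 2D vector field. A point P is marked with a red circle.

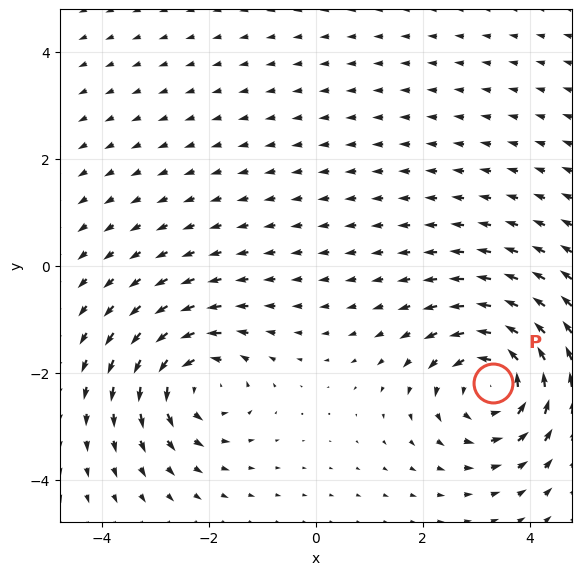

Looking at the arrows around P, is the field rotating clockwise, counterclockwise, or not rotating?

Near P at (3.3, -2.2) the arrows circulate counterclockwise. The curl (z-component) there is about +4; positive curl means counterclockwise rotation.

counterclockwise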